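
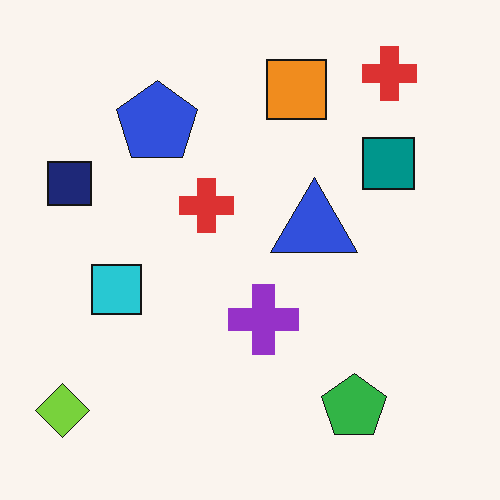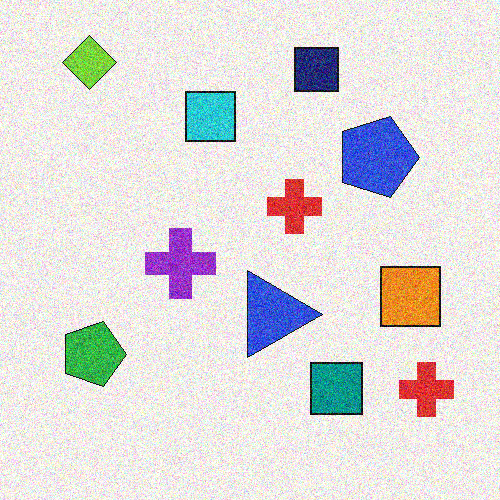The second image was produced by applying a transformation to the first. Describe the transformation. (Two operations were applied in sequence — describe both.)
The transformation is: rotated 90° clockwise, then degraded with strong gaussian noise.

The lime diamond sits in the bottom-left of the first image and the top-left of the second — consistent with a whole-image 90° clockwise rotation. Random speckle covers the whole image, including the flat background.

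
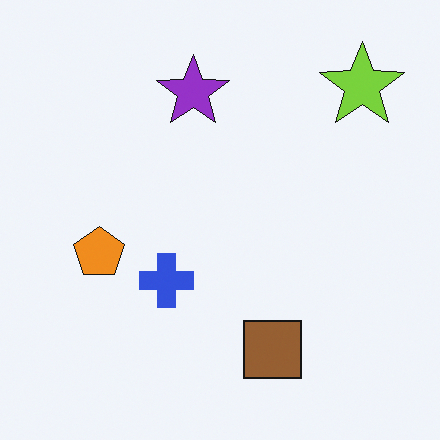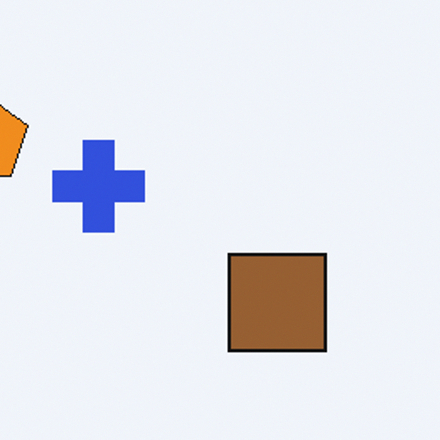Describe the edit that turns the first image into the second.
It was cropped tightly and scaled back up.

The visible shapes are larger and the field of view is narrower; shapes near the original edges may be partly or wholly outside the frame — a crop-and-rescale.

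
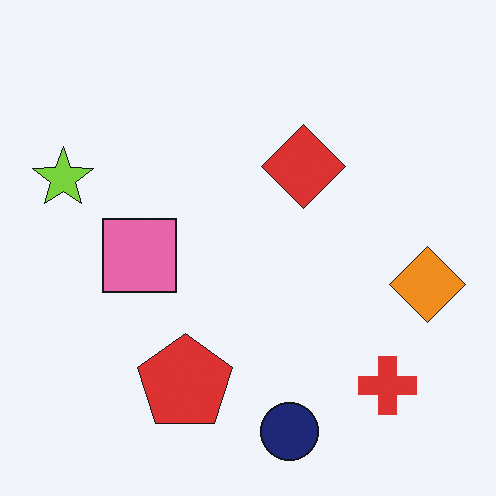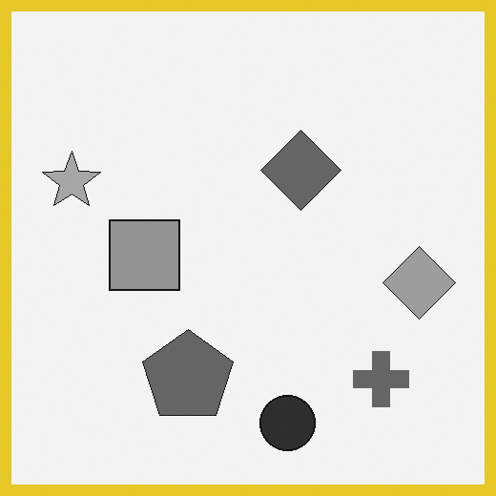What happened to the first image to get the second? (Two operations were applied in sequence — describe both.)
Converted to grayscale, then framed with a yellow border.

All color is removed — every shape is now a shade of grey. A solid yellow frame runs around the edge of the second image, with the content slightly shrunk inside it.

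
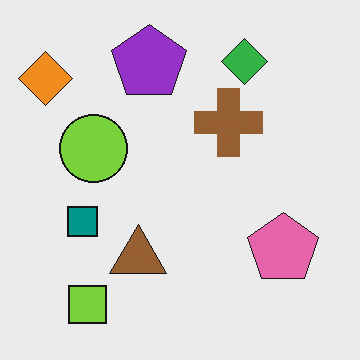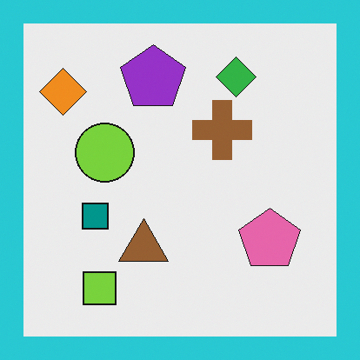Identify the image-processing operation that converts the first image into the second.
It was framed with a cyan border.

A solid cyan frame runs around the edge of the second image, with the content slightly shrunk inside it.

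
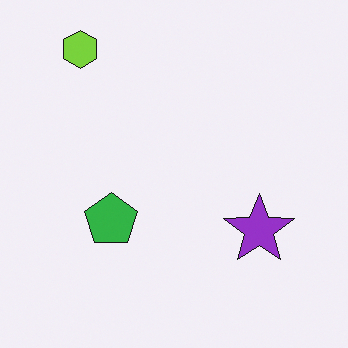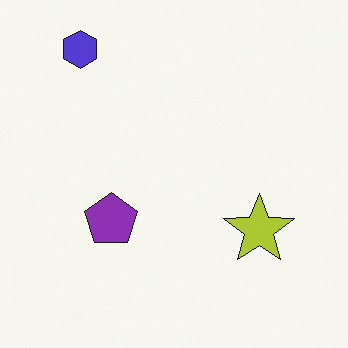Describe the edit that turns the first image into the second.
The second image is the first hue-shifted through roughly a third of the color wheel.

Every shape's color has rotated by the same amount around the hue wheel — a uniform hue shift.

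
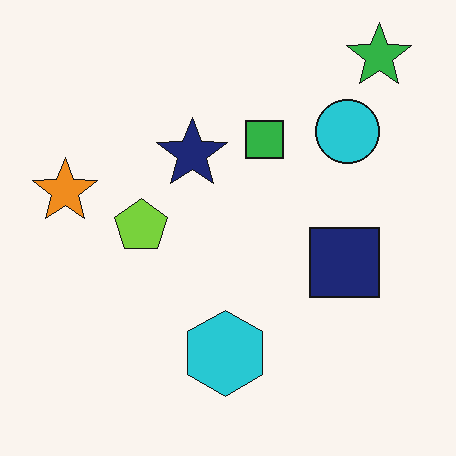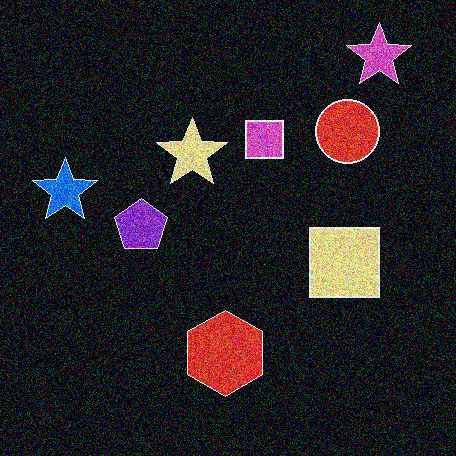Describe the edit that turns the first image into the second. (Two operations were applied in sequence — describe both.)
The second image is the first color-inverted (negative), then degraded with heavy additive noise.

The light background has become dark and every shape's color is its complement — a photographic negative. Random speckle covers the whole image, including the flat background.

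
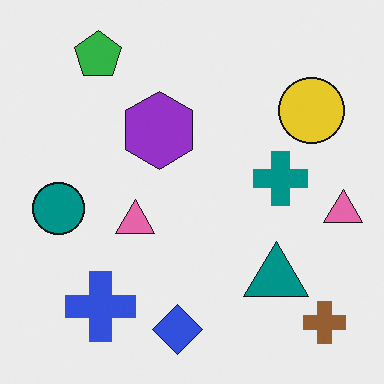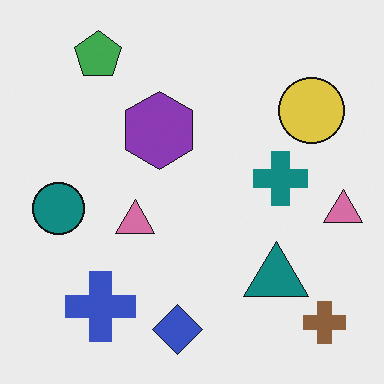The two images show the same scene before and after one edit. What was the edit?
It was slightly desaturated.

All colors are more muted and greyish — a global saturation change.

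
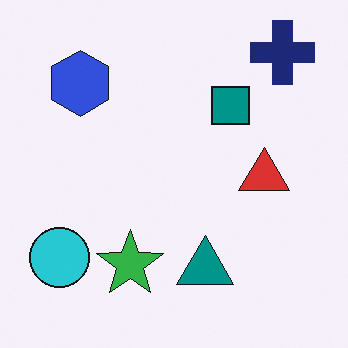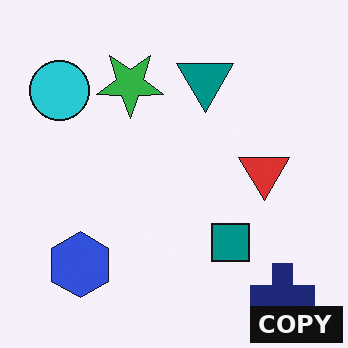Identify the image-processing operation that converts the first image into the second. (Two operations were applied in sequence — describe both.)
The image was flipped vertically (top ↔ bottom), then watermarked with the text "COPY" in the lower-right corner.

The navy cross is in the top-right of the first image and the bottom-right of the second — shapes on opposite sides of the horizontal midline have swapped in a mirror flip. A dark label reading "COPY" appears in the lower-right corner.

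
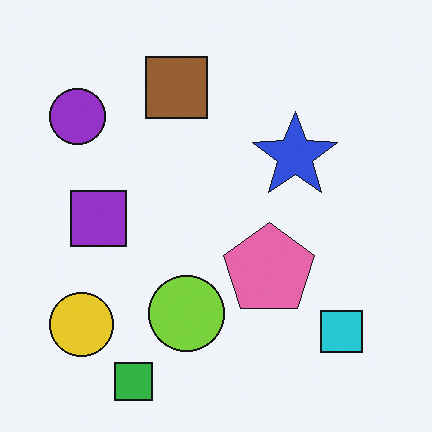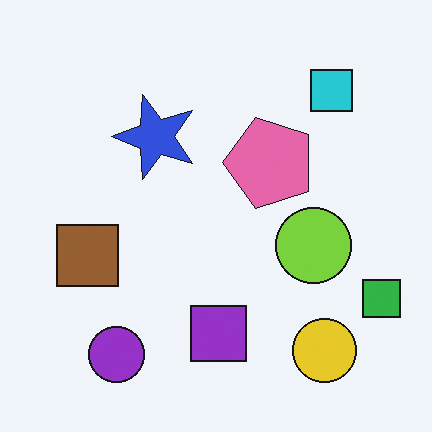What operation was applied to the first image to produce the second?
The transformation is: rotated 90° counter-clockwise.

The green square sits in the bottom-left of the first image and the bottom-right of the second — consistent with a whole-image 90° counter-clockwise rotation.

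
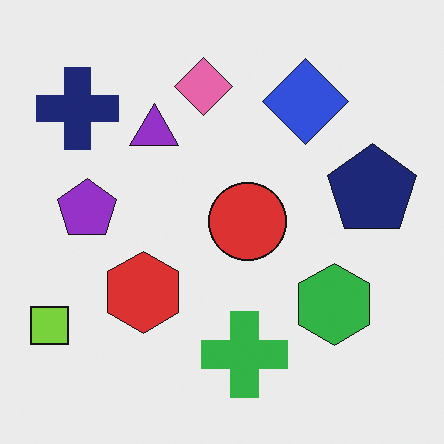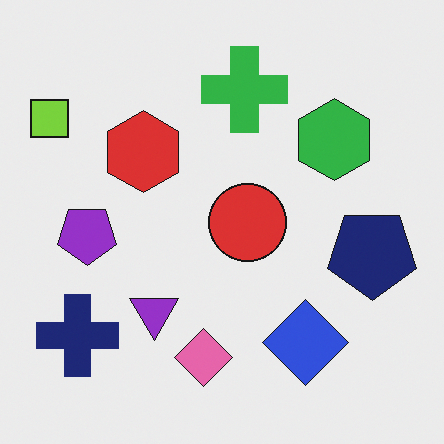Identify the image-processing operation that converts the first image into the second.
This is the original image flipped vertically (top ↔ bottom).

The pink diamond is in the top of the first image and the bottom of the second — shapes on opposite sides of the horizontal midline have swapped in a mirror flip.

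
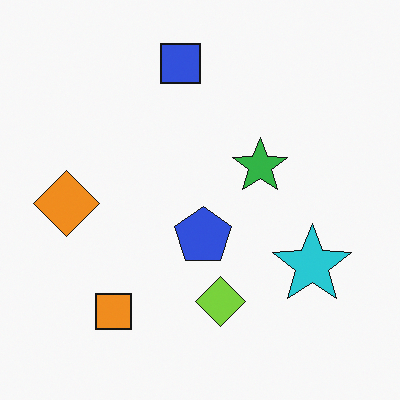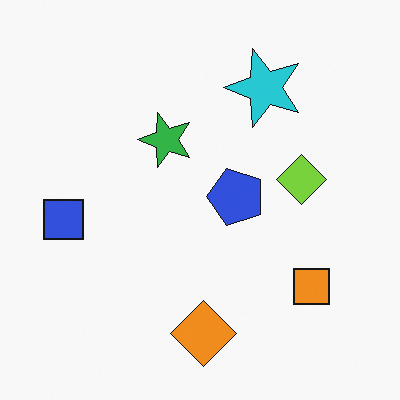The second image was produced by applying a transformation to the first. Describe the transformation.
The second image is the first rotated 90° counter-clockwise.

The orange square sits in the bottom-left of the first image and the bottom-right of the second — consistent with a whole-image 90° counter-clockwise rotation.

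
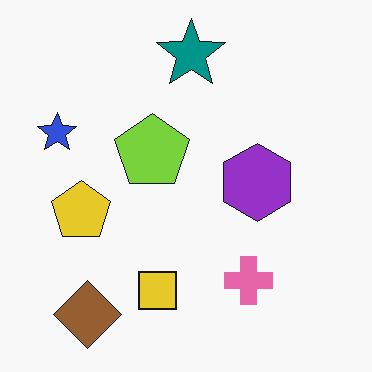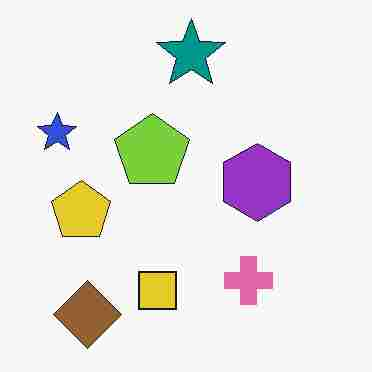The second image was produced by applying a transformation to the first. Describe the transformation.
The transformation is: degraded with heavy JPEG compression.

Blocky 8×8 compression artifacts appear around shape edges and the flat background shows ringing — characteristic JPEG degradation.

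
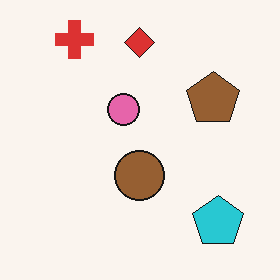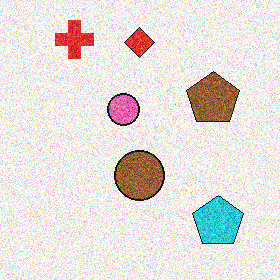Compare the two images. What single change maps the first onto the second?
It was degraded with a thick layer of grain.

Random speckle covers the whole image, including the flat background.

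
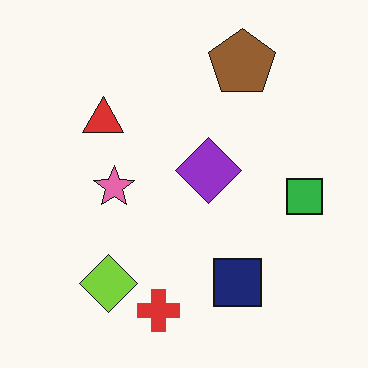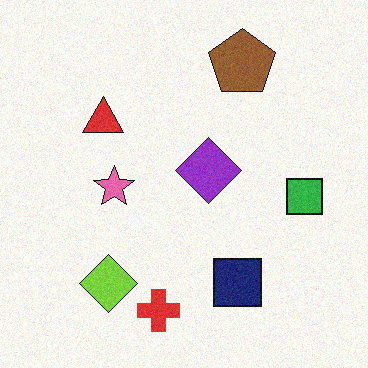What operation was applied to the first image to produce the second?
The transformation is: degraded with subtle gaussian noise.

Random speckle covers the whole image, including the flat background.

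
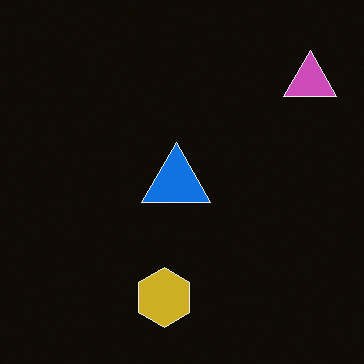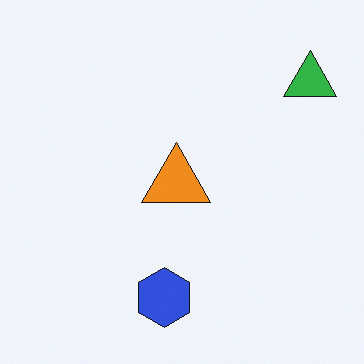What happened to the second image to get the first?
Color-inverted (negative).

The light background has become dark and every shape's color is its complement — a photographic negative.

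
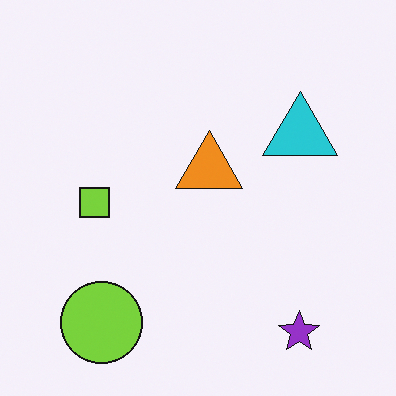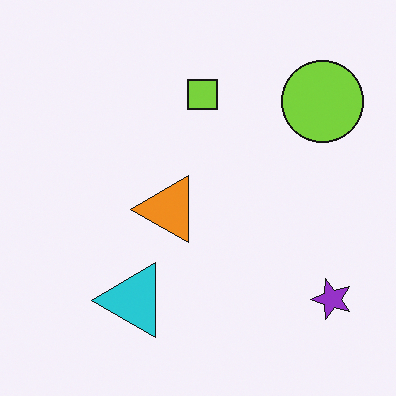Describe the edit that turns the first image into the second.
The second image is the first transposed (reflected across the top-left ↔ bottom-right diagonal).

Shapes have swapped their row and column positions — what was in the top-right is now in the bottom-left — a diagonal reflection.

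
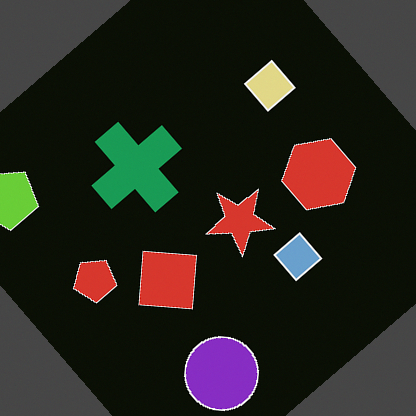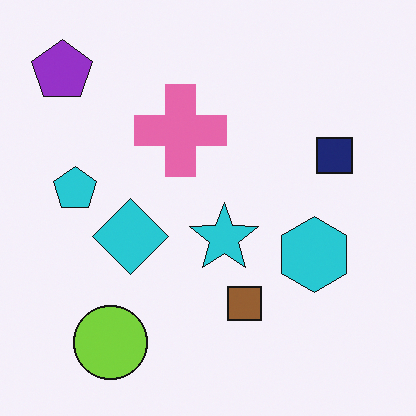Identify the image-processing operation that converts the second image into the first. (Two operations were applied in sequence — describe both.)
Color-inverted (negative), then rotated counter-clockwise by a large amount — several tens of degrees.

The light background has become dark and every shape's color is its complement — a photographic negative. Every shape is tilted by the same angle and the image corners show triangular fill wedges — a whole-image rotation by a non-right angle.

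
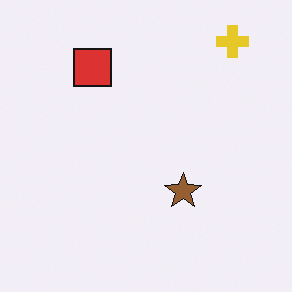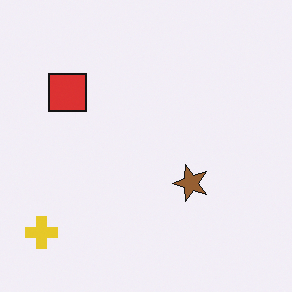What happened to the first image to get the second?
The image was transposed (reflected across the top-left ↔ bottom-right diagonal).

Shapes have swapped their row and column positions — what was in the top-right is now in the bottom-left — a diagonal reflection.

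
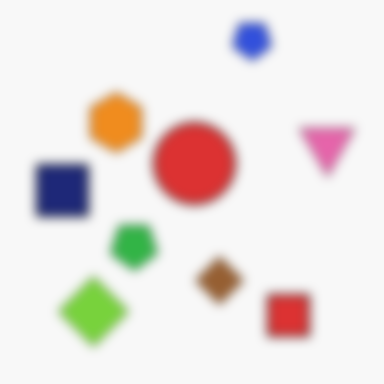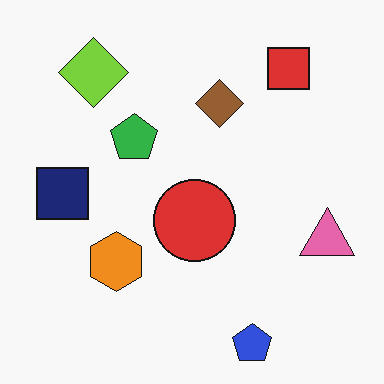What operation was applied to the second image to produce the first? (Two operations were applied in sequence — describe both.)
This is the original image strongly gaussian-blurred, then flipped vertically (top ↔ bottom).

Shape edges and outlines are uniformly softened across the whole image. The blue pentagon is in the bottom of the second image and the top of the first — shapes on opposite sides of the horizontal midline have swapped in a mirror flip.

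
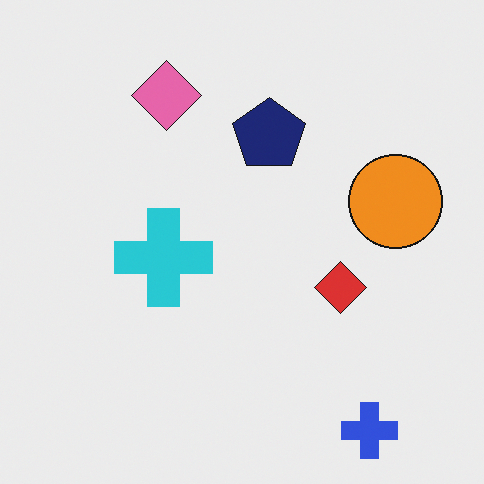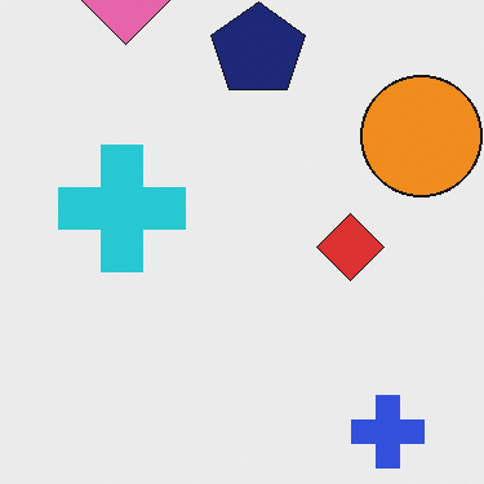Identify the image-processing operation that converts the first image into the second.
The second image is the first cropped to a modestly smaller region and rescaled.

The visible shapes are larger and the field of view is narrower; shapes near the original edges may be partly or wholly outside the frame — a crop-and-rescale.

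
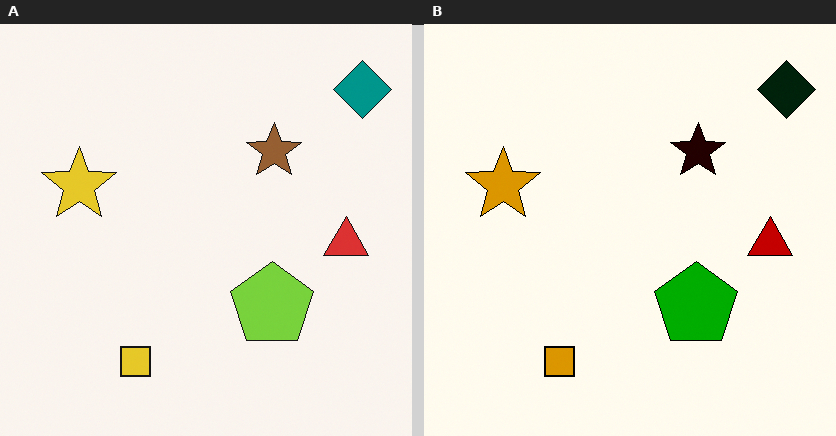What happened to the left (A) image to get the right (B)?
The image was boosted in contrast.

Tones are pushed away from mid-grey across the whole image — a global contrast change.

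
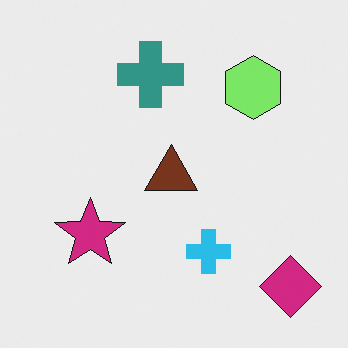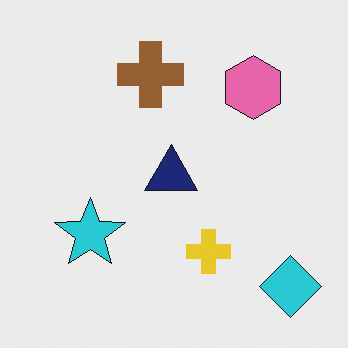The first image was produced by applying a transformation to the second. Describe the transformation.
The transformation is: hue-shifted by a moderate amount.

Every shape's color has rotated by the same amount around the hue wheel — a uniform hue shift.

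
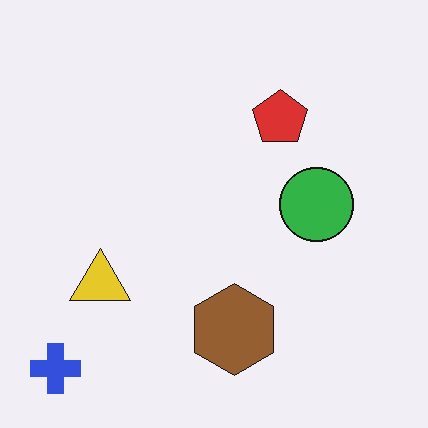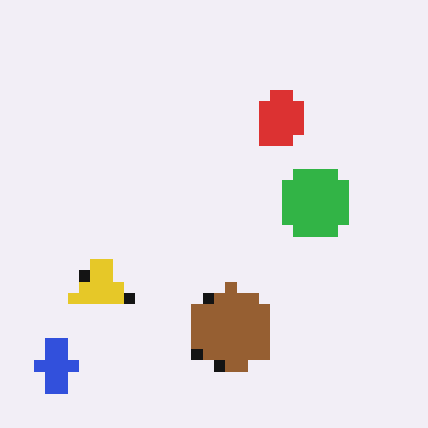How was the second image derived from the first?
This is the original image coarsely pixelated.

Shapes are reduced to large square blocks; fine edges and outlines are lost — a downscale-then-upscale (mosaic) effect.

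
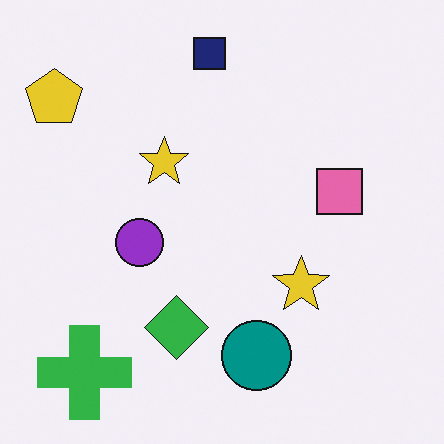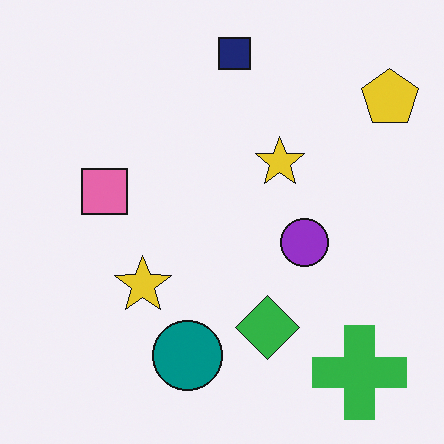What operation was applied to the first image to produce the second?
The transformation is: flipped horizontally (left ↔ right).

The yellow pentagon is in the top-left of the first image and the top-right of the second — shapes on opposite sides of the vertical midline have swapped in a mirror flip.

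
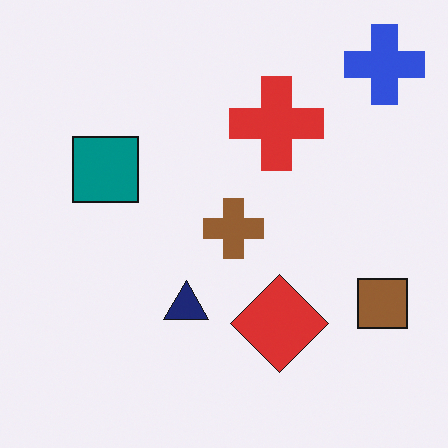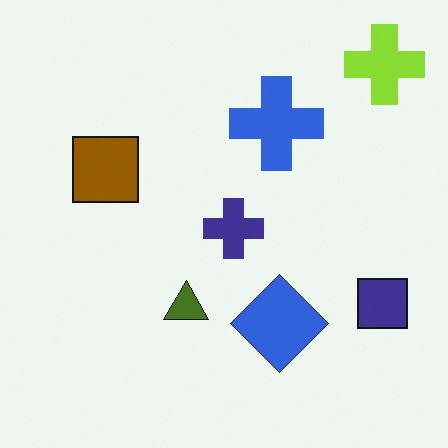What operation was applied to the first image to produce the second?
It was hue-shifted by a large amount.

Every shape's color has rotated by the same amount around the hue wheel — a uniform hue shift.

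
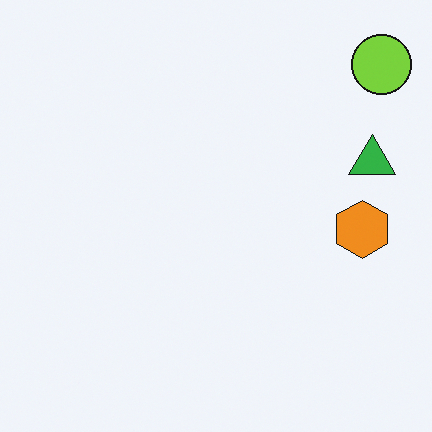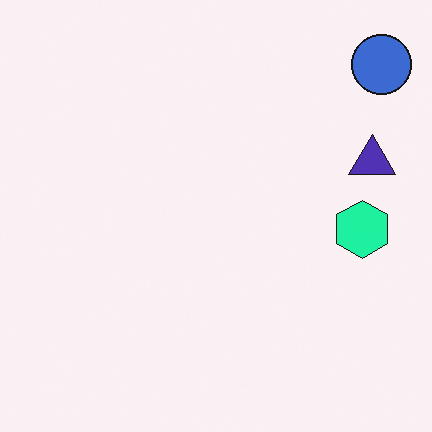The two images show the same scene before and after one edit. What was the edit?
This is the original image hue-shifted by a moderate amount.

Every shape's color has rotated by the same amount around the hue wheel — a uniform hue shift.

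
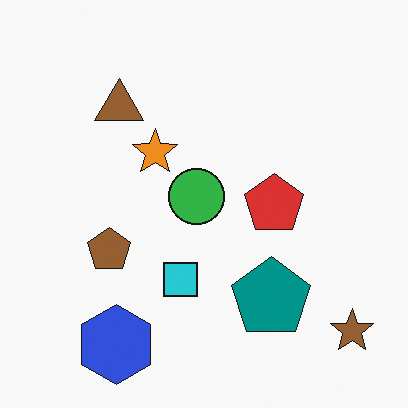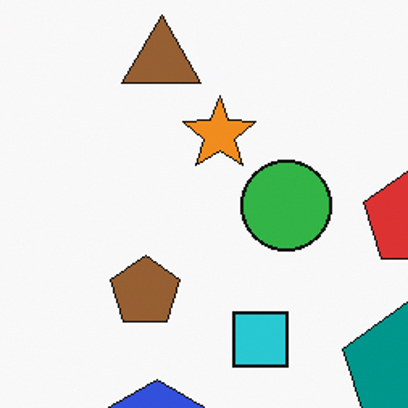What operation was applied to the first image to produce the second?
The image was cropped slightly and scaled back up.

The visible shapes are larger and the field of view is narrower; shapes near the original edges may be partly or wholly outside the frame — a crop-and-rescale.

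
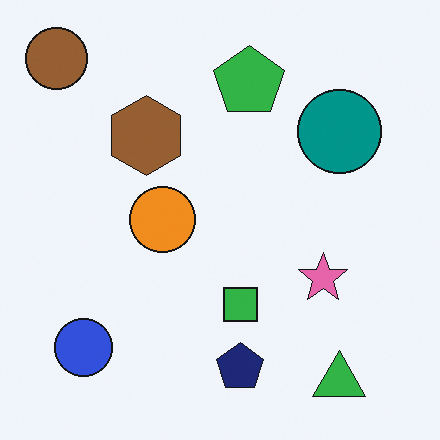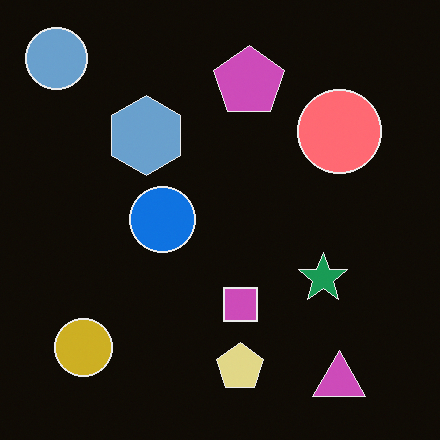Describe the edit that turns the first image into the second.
The second image is the first color-inverted (negative).

The light background has become dark and every shape's color is its complement — a photographic negative.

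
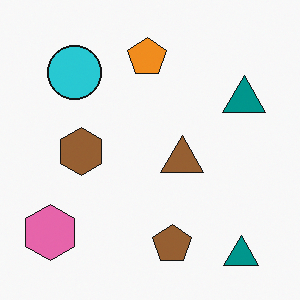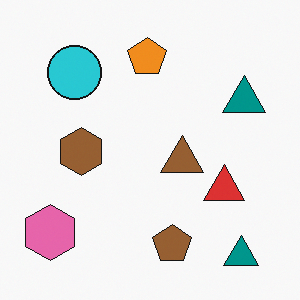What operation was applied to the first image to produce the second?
The second image is the first overlaid with an additional red triangle.

A red triangle appears in the second image that is absent from the first.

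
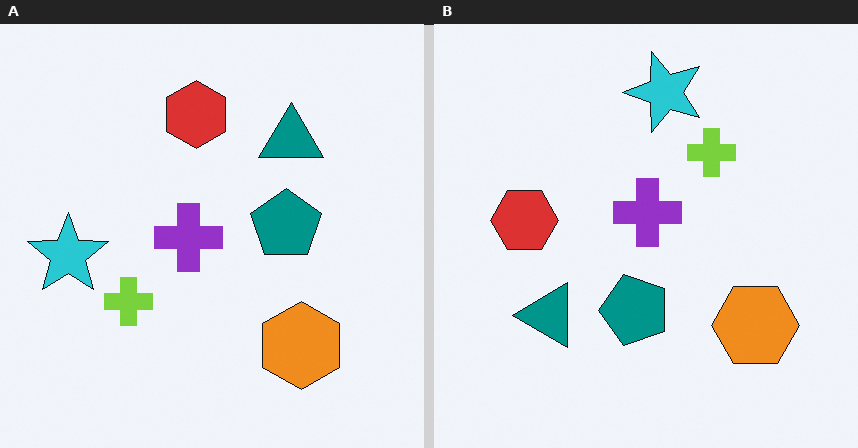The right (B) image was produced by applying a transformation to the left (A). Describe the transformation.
The transformation is: transposed (reflected across the top-left ↔ bottom-right diagonal).

Shapes have swapped their row and column positions — what was in the top-right is now in the bottom-left — a diagonal reflection.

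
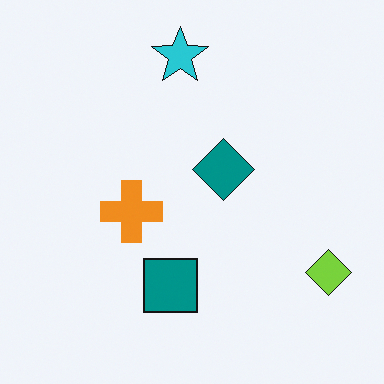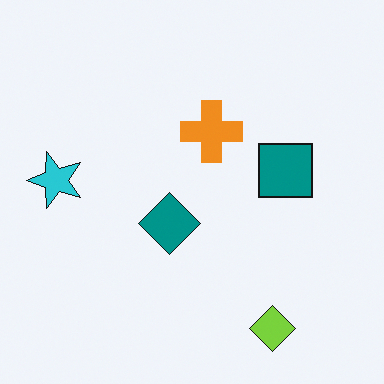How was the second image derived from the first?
The transformation is: transposed (reflected across the top-left ↔ bottom-right diagonal).

Shapes have swapped their row and column positions — what was in the top-right is now in the bottom-left — a diagonal reflection.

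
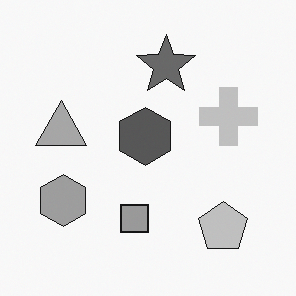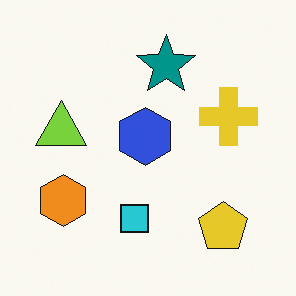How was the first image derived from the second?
The first image is the second converted to grayscale.

All color is removed — every shape is now a shade of grey.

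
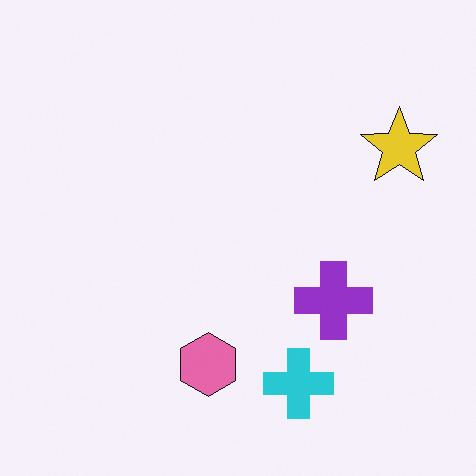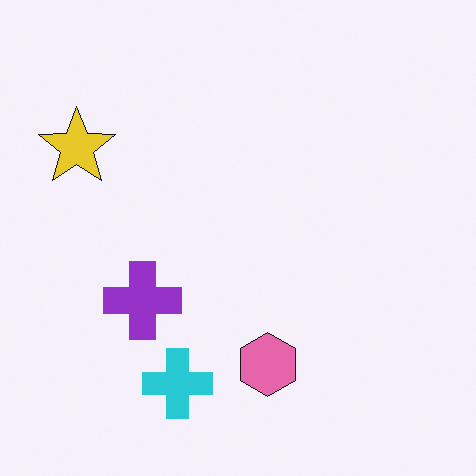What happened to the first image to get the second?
The image was flipped horizontally (left ↔ right).

The yellow star is in the top-right of the first image and the top-left of the second — shapes on opposite sides of the vertical midline have swapped in a mirror flip.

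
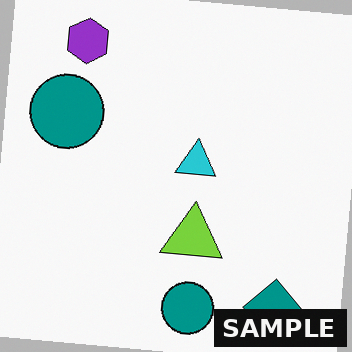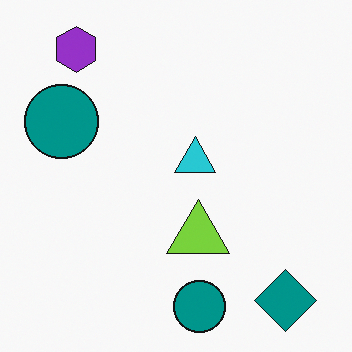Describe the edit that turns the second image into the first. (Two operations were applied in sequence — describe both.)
It was rotated clockwise by a slight angle, then watermarked with the text "SAMPLE" in the lower-right corner.

Every shape is tilted by the same angle and the image corners show triangular fill wedges — a whole-image rotation by a non-right angle. A dark label reading "SAMPLE" appears in the lower-right corner.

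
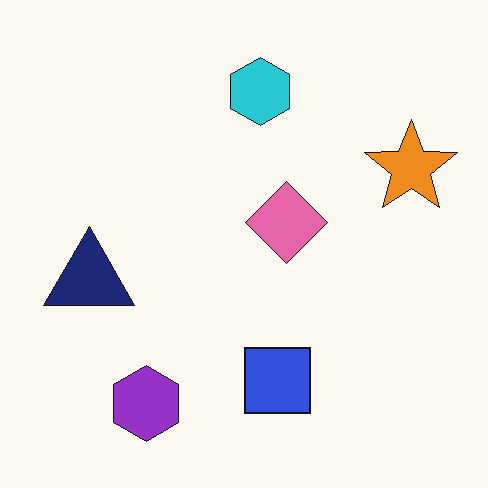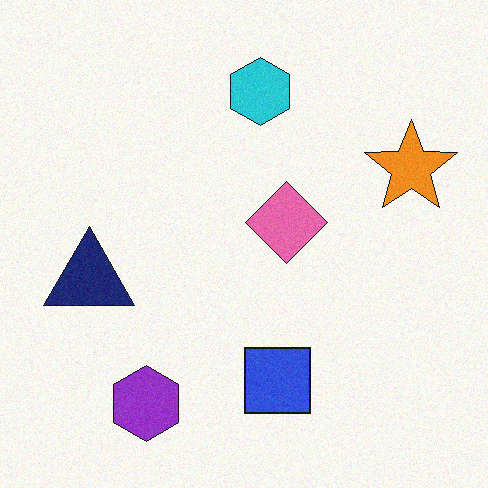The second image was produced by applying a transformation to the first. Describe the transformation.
It was degraded with a light layer of grain.

Random speckle covers the whole image, including the flat background.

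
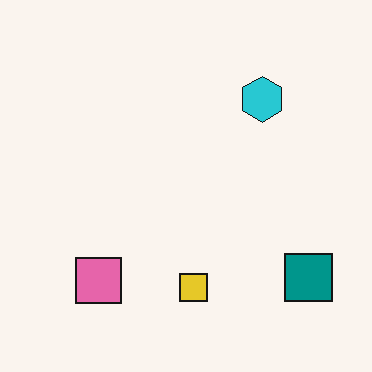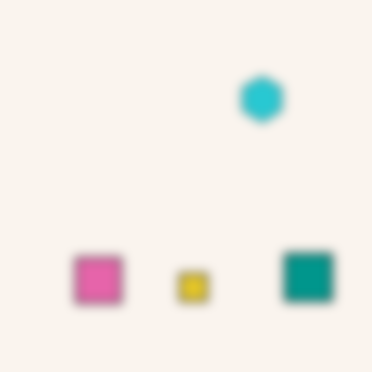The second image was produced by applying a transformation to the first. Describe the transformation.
The second image is the first strongly gaussian-blurred.

Shape edges and outlines are uniformly softened across the whole image.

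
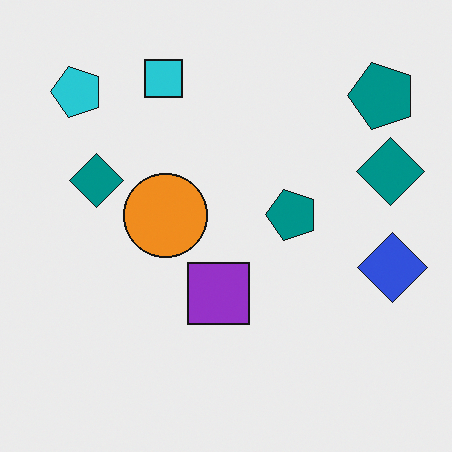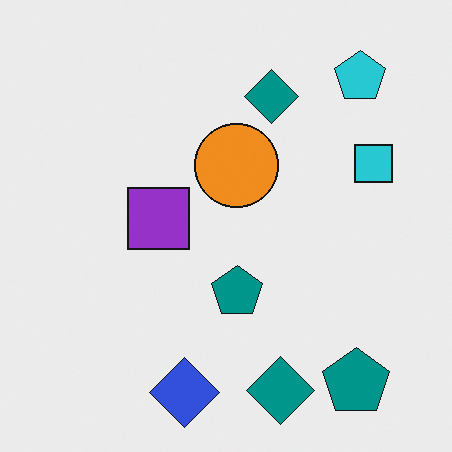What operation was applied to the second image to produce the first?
The image was rotated 90° counter-clockwise.

The cyan pentagon sits in the top-right of the second image and the top-left of the first — consistent with a whole-image 90° counter-clockwise rotation.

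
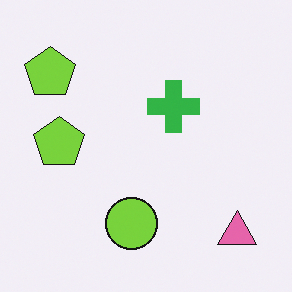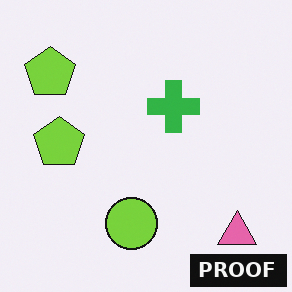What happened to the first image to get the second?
The image was watermarked with the text "PROOF" in the lower-right corner.

A dark label reading "PROOF" appears in the lower-right corner.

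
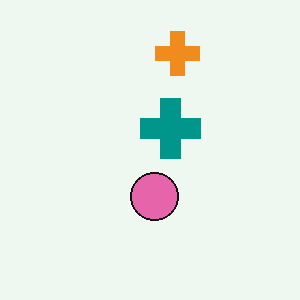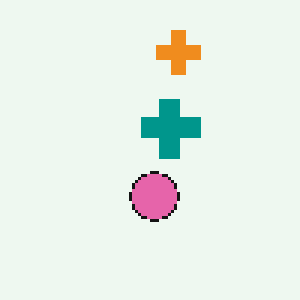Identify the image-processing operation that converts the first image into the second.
Mildly pixelated.

Shapes are reduced to large square blocks; fine edges and outlines are lost — a downscale-then-upscale (mosaic) effect.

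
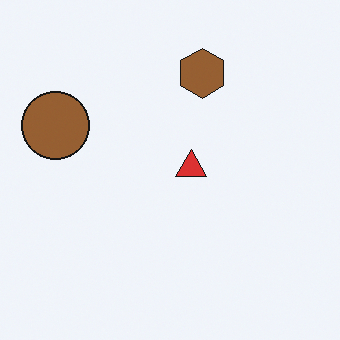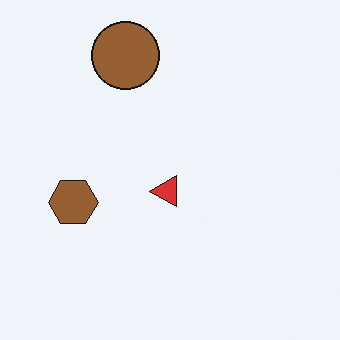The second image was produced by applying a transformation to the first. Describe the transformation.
It was transposed (reflected across the top-left ↔ bottom-right diagonal).

Shapes have swapped their row and column positions — what was in the top-right is now in the bottom-left — a diagonal reflection.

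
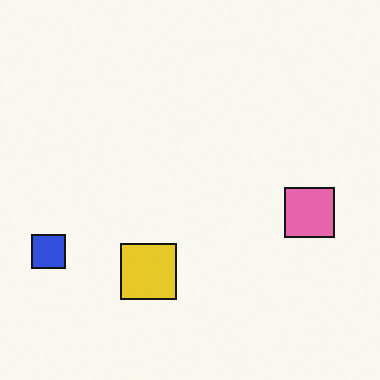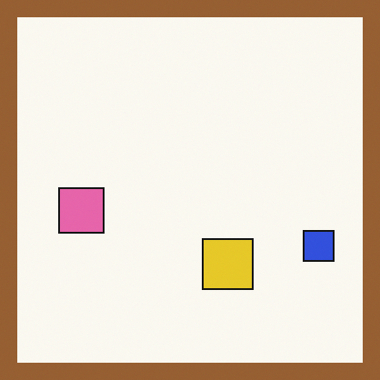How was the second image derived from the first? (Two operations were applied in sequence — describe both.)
The second image is the first flipped horizontally (left ↔ right), then framed with a brown border.

The blue square is in the left of the first image and the right of the second — shapes on opposite sides of the vertical midline have swapped in a mirror flip. A solid brown frame runs around the edge of the second image, with the content slightly shrunk inside it.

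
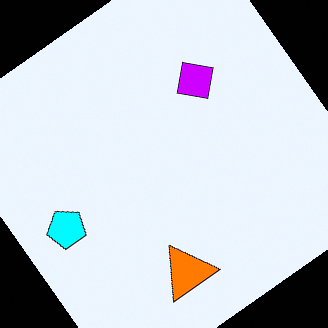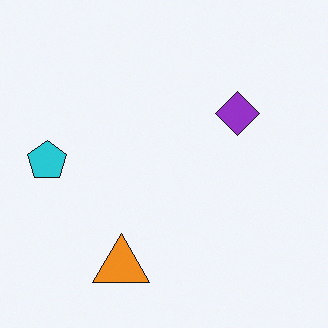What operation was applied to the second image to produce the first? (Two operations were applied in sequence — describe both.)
Rotated counter-clockwise by a large amount — several tens of degrees, then made much more vivid (saturation change).

Every shape is tilted by the same angle and the image corners show triangular fill wedges — a whole-image rotation by a non-right angle. All colors are more vivid — a global saturation change.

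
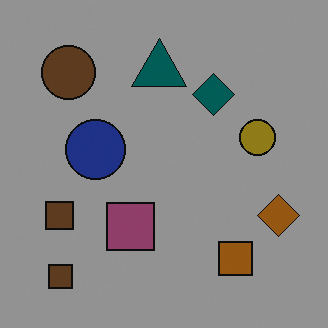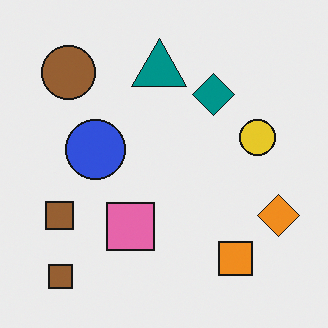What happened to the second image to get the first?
The image was substantially darkened.

Every pixel — background and shapes alike — is uniformly darkened.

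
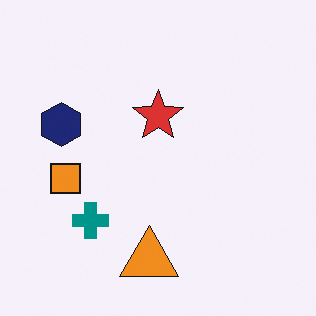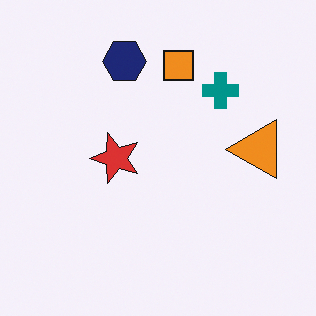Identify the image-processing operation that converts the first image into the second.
The image was transposed (reflected across the top-left ↔ bottom-right diagonal).

Shapes have swapped their row and column positions — what was in the top-right is now in the bottom-left — a diagonal reflection.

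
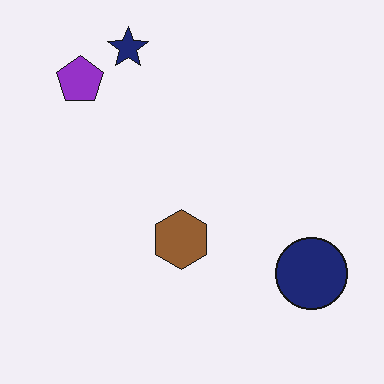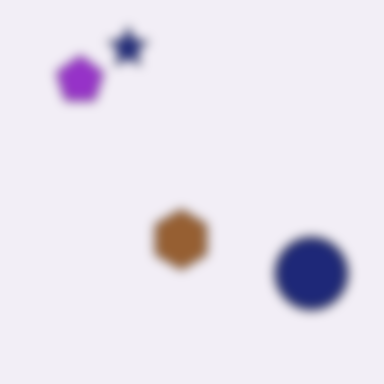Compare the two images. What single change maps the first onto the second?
The image was strongly gaussian-blurred.

Shape edges and outlines are uniformly softened across the whole image.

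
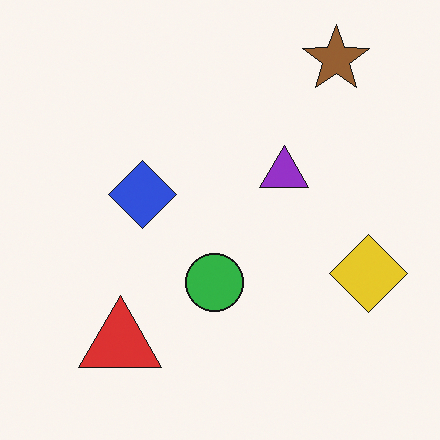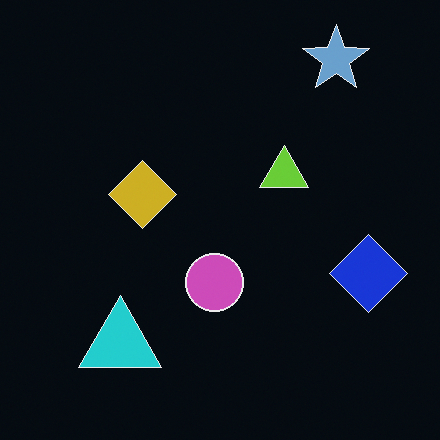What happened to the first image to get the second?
The transformation is: color-inverted (negative).

The light background has become dark and every shape's color is its complement — a photographic negative.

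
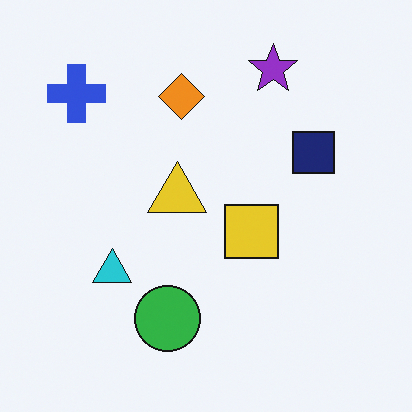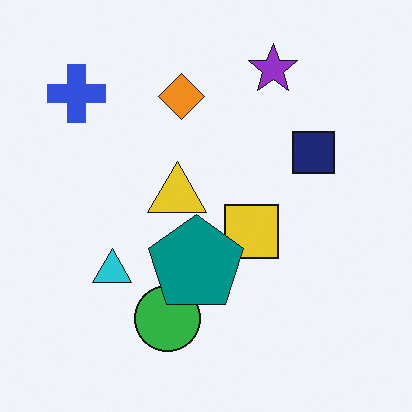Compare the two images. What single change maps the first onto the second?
The transformation is: overlaid with an additional teal pentagon.

A teal pentagon appears in the second image that is absent from the first.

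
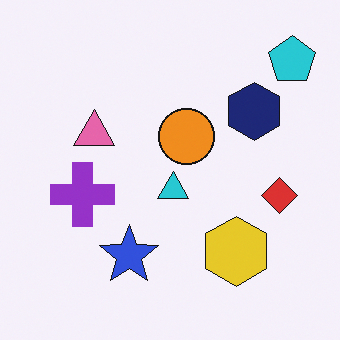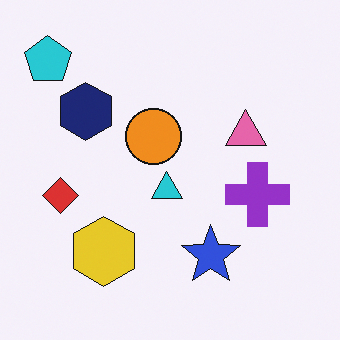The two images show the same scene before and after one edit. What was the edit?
Flipped horizontally (left ↔ right).

The cyan pentagon is in the top-right of the first image and the top-left of the second — shapes on opposite sides of the vertical midline have swapped in a mirror flip.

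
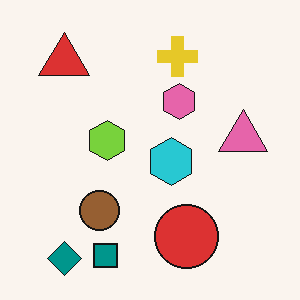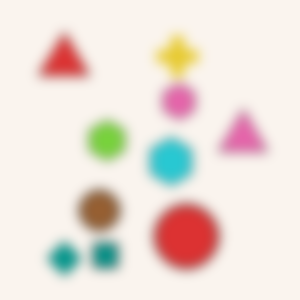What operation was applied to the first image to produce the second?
This is the original image strongly gaussian-blurred.

Shape edges and outlines are uniformly softened across the whole image.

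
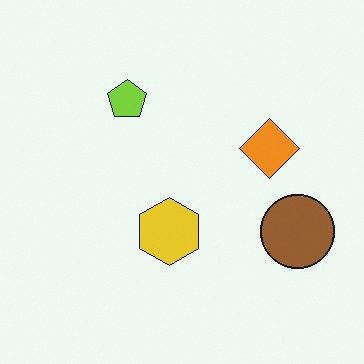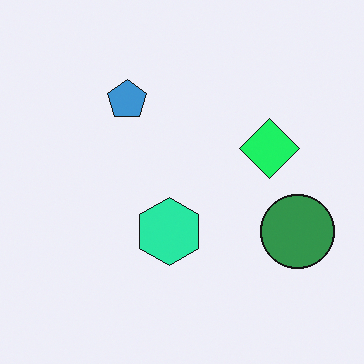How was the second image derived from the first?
Hue-shifted noticeably.

Every shape's color has rotated by the same amount around the hue wheel — a uniform hue shift.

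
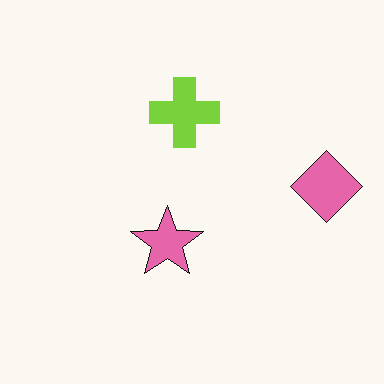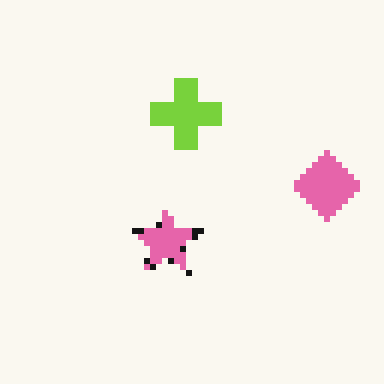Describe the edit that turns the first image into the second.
This is the original image moderately pixelated.

Shapes are reduced to large square blocks; fine edges and outlines are lost — a downscale-then-upscale (mosaic) effect.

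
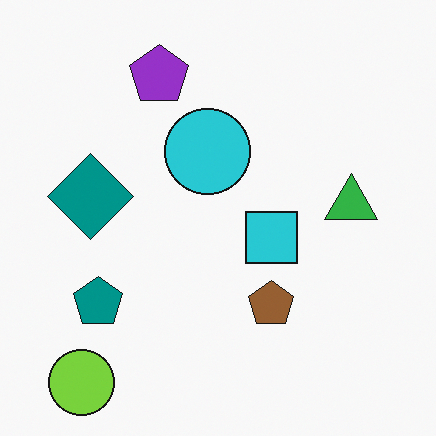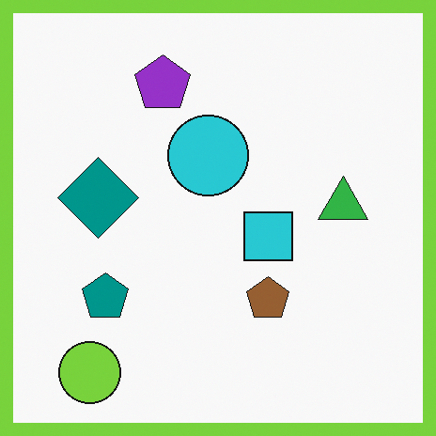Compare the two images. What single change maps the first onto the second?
The transformation is: framed with a lime border.

A solid lime frame runs around the edge of the second image, with the content slightly shrunk inside it.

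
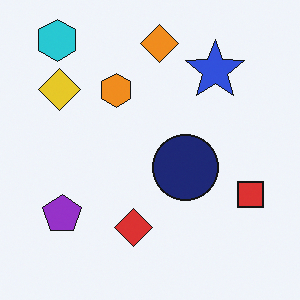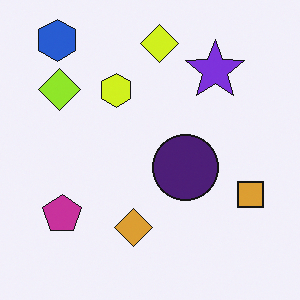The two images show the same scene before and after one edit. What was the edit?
This is the original image hue-shifted slightly.

Every shape's color has rotated by the same amount around the hue wheel — a uniform hue shift.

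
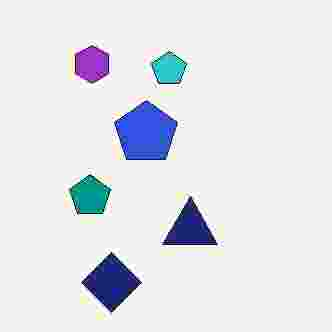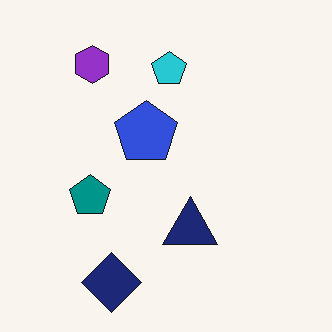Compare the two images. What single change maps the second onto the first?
It was heavily JPEG-compressed with obvious blocking artifacts.

Blocky 8×8 compression artifacts appear around shape edges and the flat background shows ringing — characteristic JPEG degradation.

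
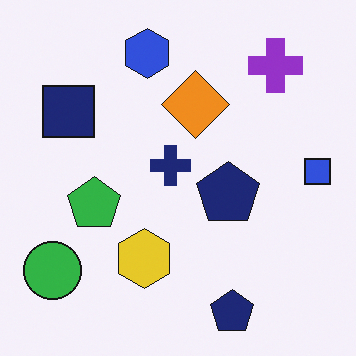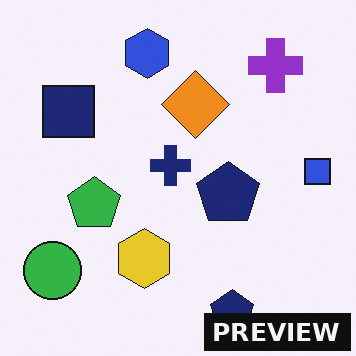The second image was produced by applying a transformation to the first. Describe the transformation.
It was watermarked with the text "PREVIEW" in the lower-right corner.

A dark label reading "PREVIEW" appears in the lower-right corner.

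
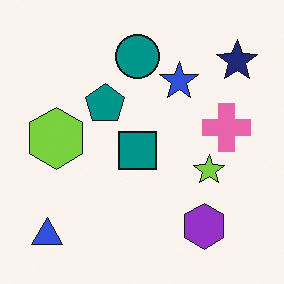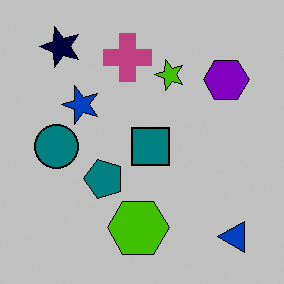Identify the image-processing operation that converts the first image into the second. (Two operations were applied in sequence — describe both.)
This is the original image rotated 90° counter-clockwise, then aggressively posterized.

The blue triangle sits in the bottom-left of the first image and the bottom-right of the second — consistent with a whole-image 90° counter-clockwise rotation. Each flat color has snapped to a coarser quantized level — most visibly, the near-white background has dropped to a flat grey.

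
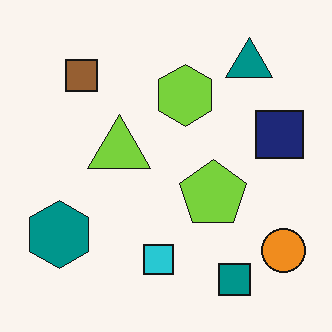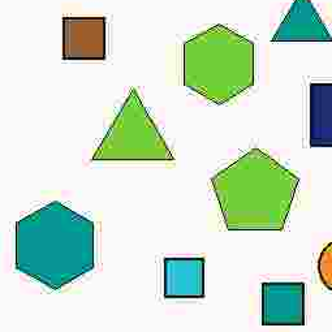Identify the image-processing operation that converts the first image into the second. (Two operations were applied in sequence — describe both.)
The transformation is: heavily JPEG-compressed with obvious blocking artifacts, then cropped to a modestly smaller region and rescaled.

Blocky 8×8 compression artifacts appear around shape edges and the flat background shows ringing — characteristic JPEG degradation. The visible shapes are larger and the field of view is narrower; shapes near the original edges may be partly or wholly outside the frame — a crop-and-rescale.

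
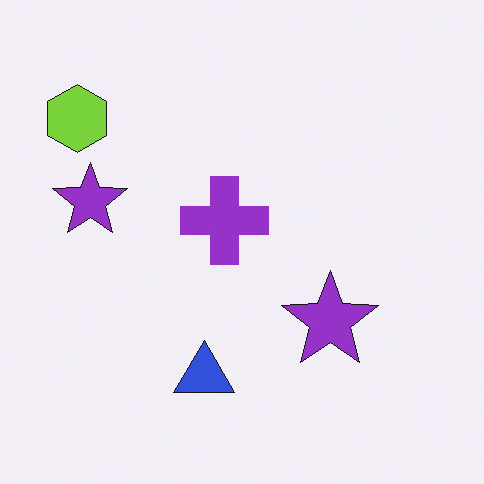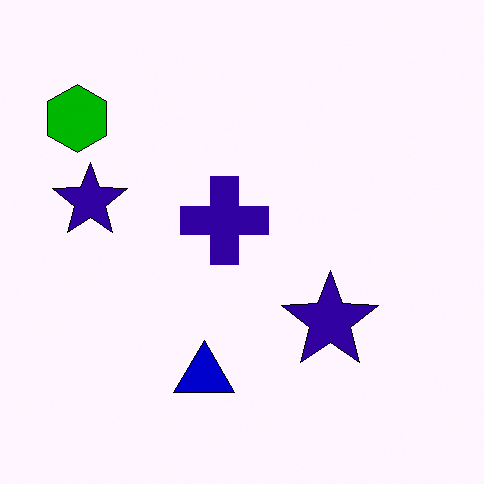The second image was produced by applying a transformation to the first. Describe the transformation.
The image was given much higher contrast.

Tones are pushed away from mid-grey across the whole image — a global contrast change.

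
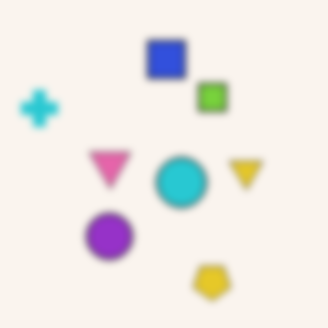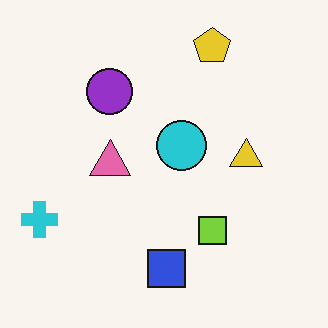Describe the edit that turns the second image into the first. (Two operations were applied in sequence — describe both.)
This is the original image flipped vertically (top ↔ bottom), then noticeably gaussian-blurred.

The yellow pentagon is in the top of the second image and the bottom of the first — shapes on opposite sides of the horizontal midline have swapped in a mirror flip. Shape edges and outlines are uniformly softened across the whole image.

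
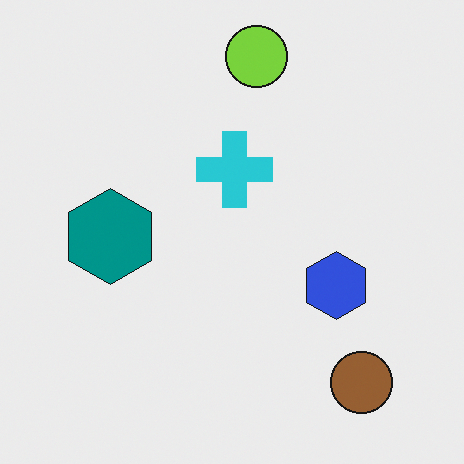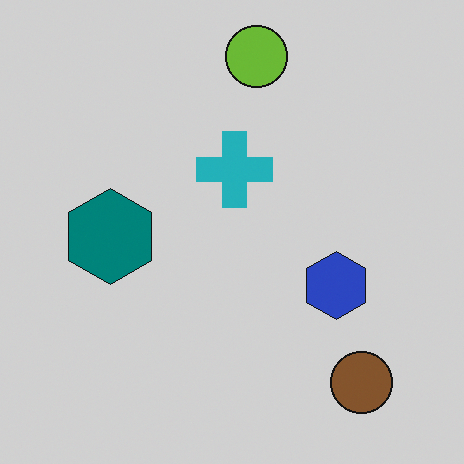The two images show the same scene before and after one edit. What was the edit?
The image was slightly darkened.

Every pixel — background and shapes alike — is uniformly darkened.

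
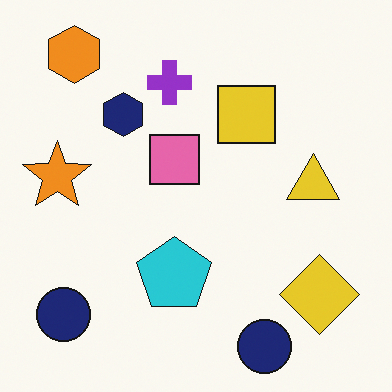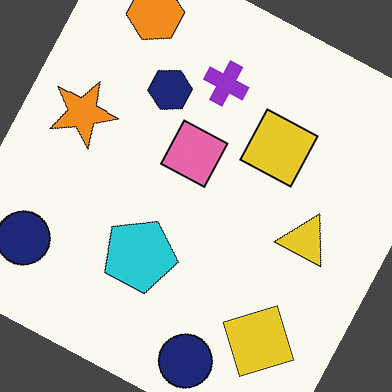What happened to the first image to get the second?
The image was rotated clockwise by a moderate amount.

Every shape is tilted by the same angle and the image corners show triangular fill wedges — a whole-image rotation by a non-right angle.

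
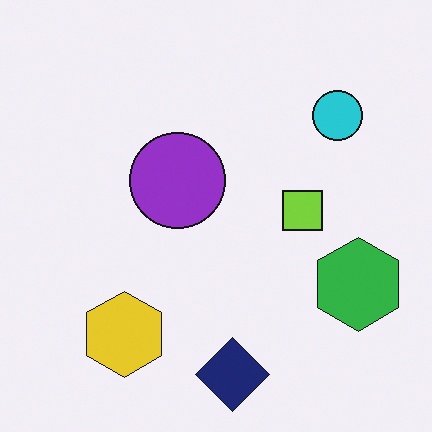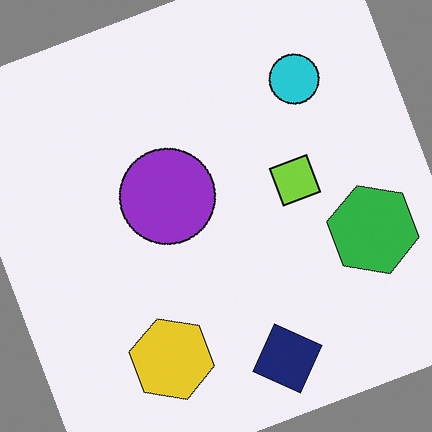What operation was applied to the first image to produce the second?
The second image is the first rotated counter-clockwise by a moderate amount.

Every shape is tilted by the same angle and the image corners show triangular fill wedges — a whole-image rotation by a non-right angle.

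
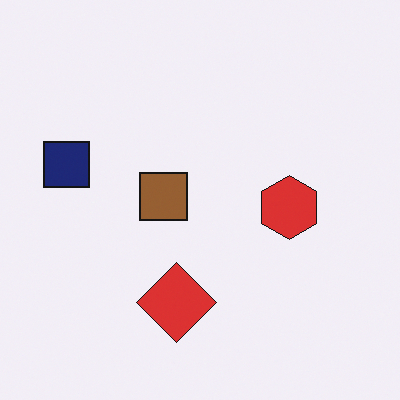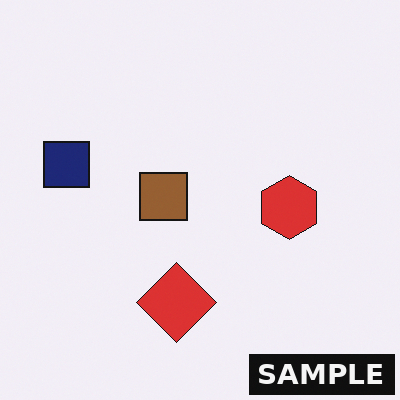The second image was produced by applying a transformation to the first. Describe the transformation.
It was watermarked with the text "SAMPLE" in the lower-right corner.

A dark label reading "SAMPLE" appears in the lower-right corner.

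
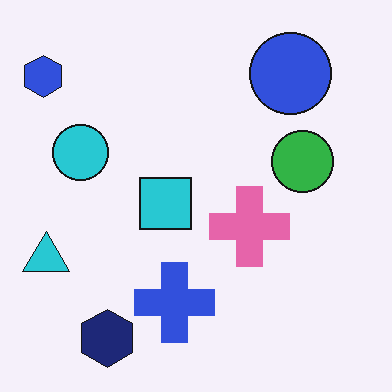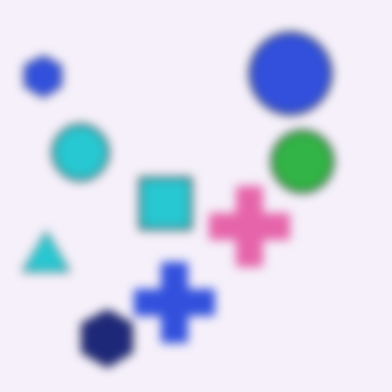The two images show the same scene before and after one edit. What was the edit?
The transformation is: moderately blurred.

Shape edges and outlines are uniformly softened across the whole image.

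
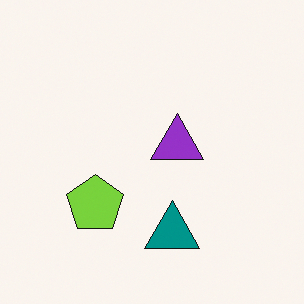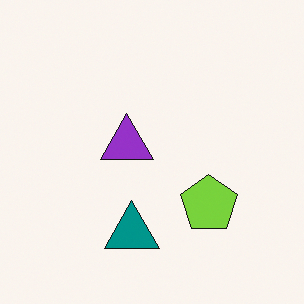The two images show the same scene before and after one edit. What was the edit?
The second image is the first flipped horizontally (left ↔ right).

The lime pentagon is in the bottom-left of the first image and the bottom-right of the second — shapes on opposite sides of the vertical midline have swapped in a mirror flip.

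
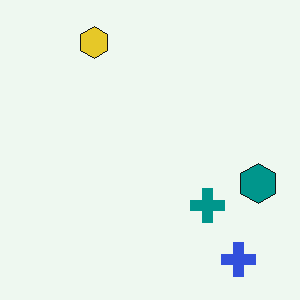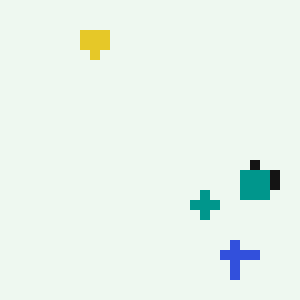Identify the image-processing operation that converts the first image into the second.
The second image is the first heavily pixelated into large blocks.

Shapes are reduced to large square blocks; fine edges and outlines are lost — a downscale-then-upscale (mosaic) effect.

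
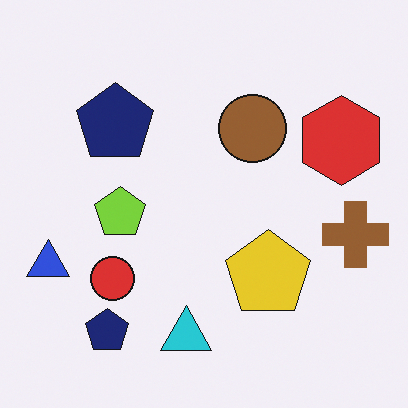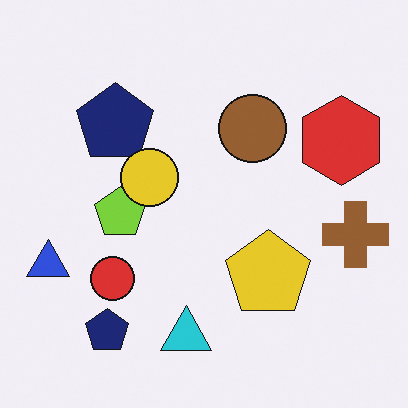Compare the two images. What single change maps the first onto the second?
This is the original image overlaid with an additional yellow circle.

A yellow circle appears in the second image that is absent from the first.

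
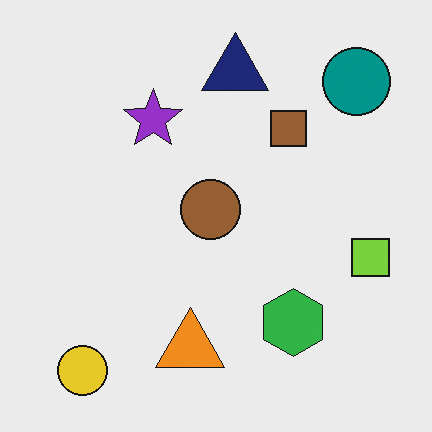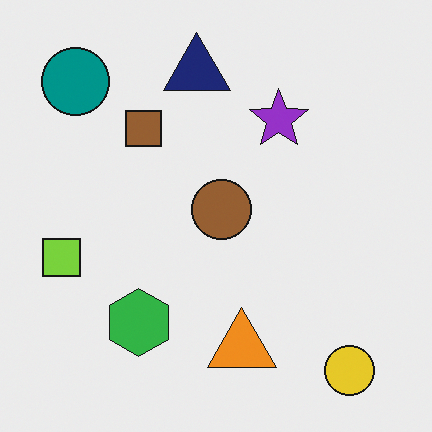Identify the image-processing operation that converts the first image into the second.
The second image is the first flipped horizontally (left ↔ right).

The lime square is in the right of the first image and the left of the second — shapes on opposite sides of the vertical midline have swapped in a mirror flip.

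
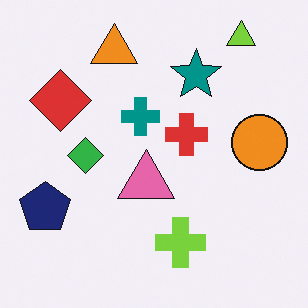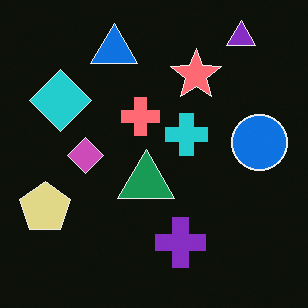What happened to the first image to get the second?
The transformation is: color-inverted (negative).

The light background has become dark and every shape's color is its complement — a photographic negative.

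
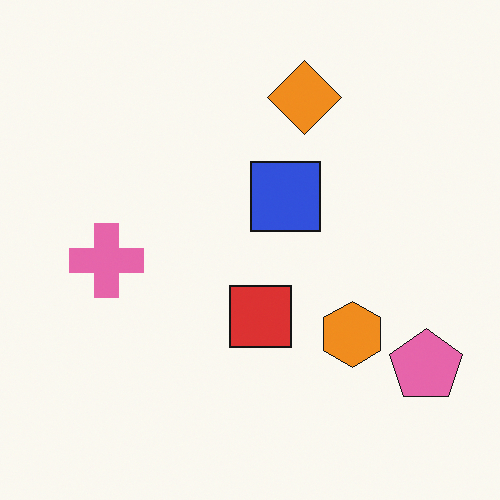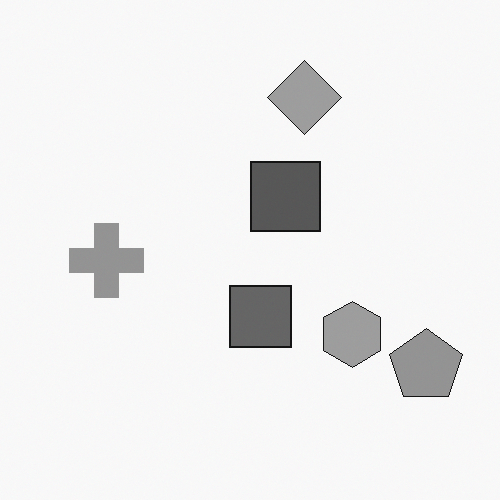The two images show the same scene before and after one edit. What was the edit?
The image was converted to grayscale.

All color is removed — every shape is now a shade of grey.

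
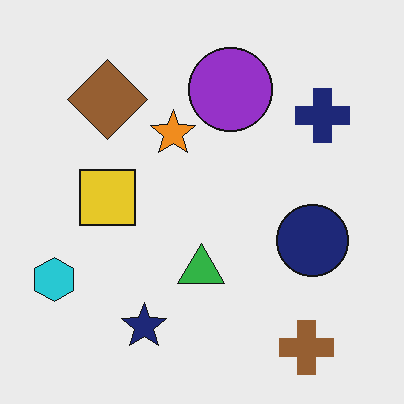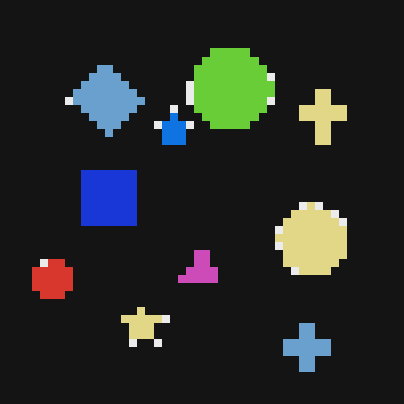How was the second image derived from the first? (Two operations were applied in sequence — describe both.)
Color-inverted (negative), then pixelated into visible square blocks.

The light background has become dark and every shape's color is its complement — a photographic negative. Shapes are reduced to large square blocks; fine edges and outlines are lost — a downscale-then-upscale (mosaic) effect.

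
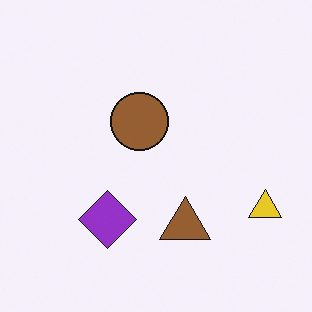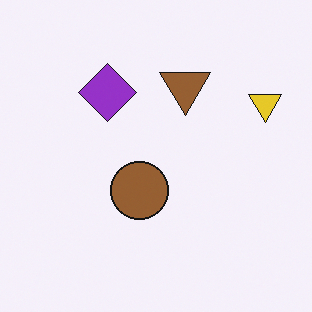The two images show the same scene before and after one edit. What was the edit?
The transformation is: flipped vertically (top ↔ bottom).

The brown triangle is in the bottom of the first image and the top of the second — shapes on opposite sides of the horizontal midline have swapped in a mirror flip.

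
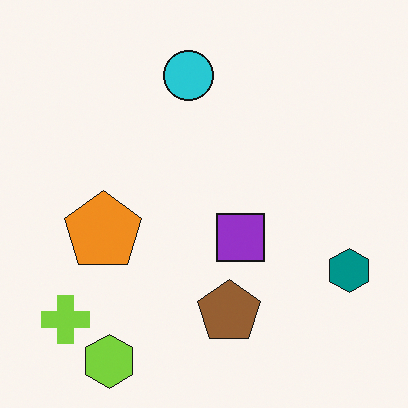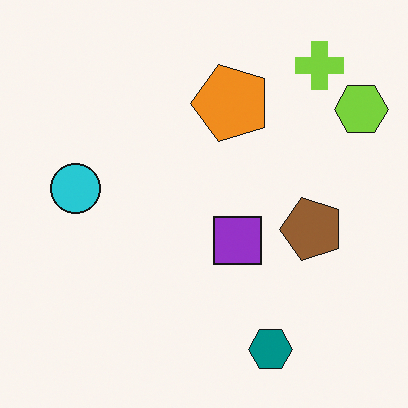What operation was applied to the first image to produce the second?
It was transposed (reflected across the top-left ↔ bottom-right diagonal).

Shapes have swapped their row and column positions — what was in the top-right is now in the bottom-left — a diagonal reflection.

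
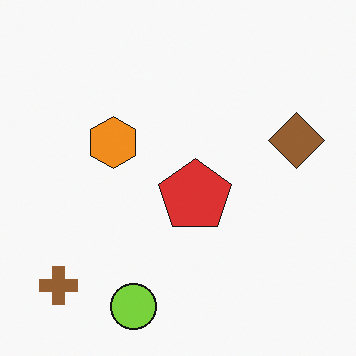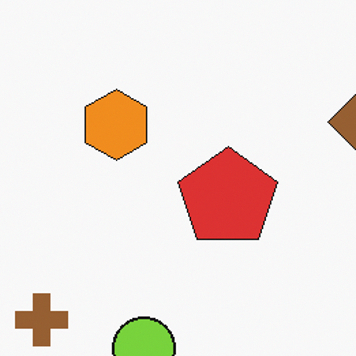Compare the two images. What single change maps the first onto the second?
This is the original image cropped to a modestly smaller region and rescaled.

The visible shapes are larger and the field of view is narrower; shapes near the original edges may be partly or wholly outside the frame — a crop-and-rescale.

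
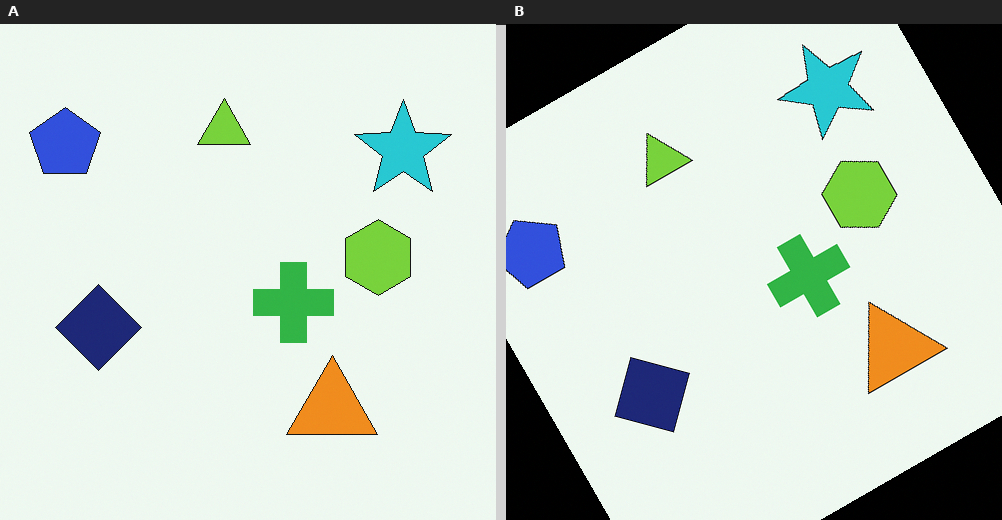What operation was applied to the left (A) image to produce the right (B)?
This is the original image rotated counter-clockwise by a clearly visible amount.

Every shape is tilted by the same angle and the image corners show triangular fill wedges — a whole-image rotation by a non-right angle.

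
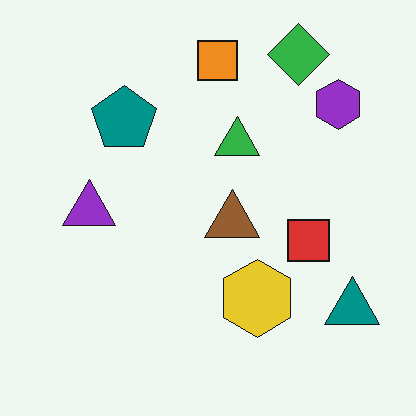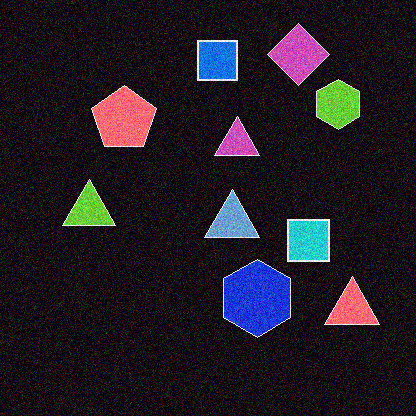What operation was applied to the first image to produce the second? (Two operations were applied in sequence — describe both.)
The second image is the first degraded with moderate additive noise, then color-inverted (negative).

Random speckle covers the whole image, including the flat background. The light background has become dark and every shape's color is its complement — a photographic negative.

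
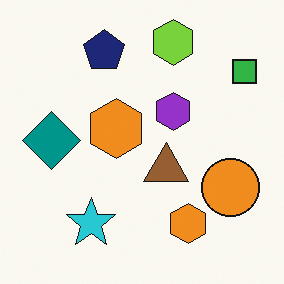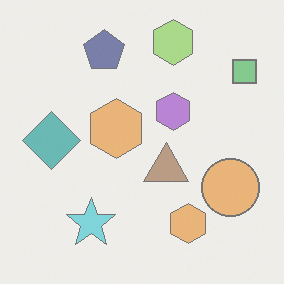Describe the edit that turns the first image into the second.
The second image is the first given much lower contrast.

Tones are pushed toward mid-grey across the whole image — a global contrast change.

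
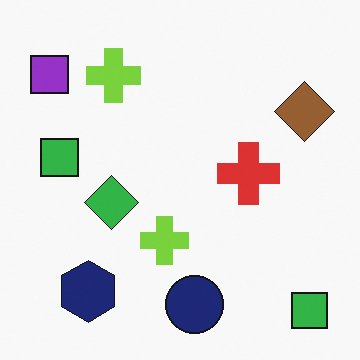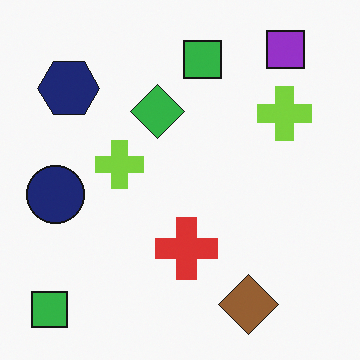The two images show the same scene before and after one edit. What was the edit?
This is the original image rotated 90° clockwise.

The purple square sits in the top-left of the first image and the top-right of the second — consistent with a whole-image 90° clockwise rotation.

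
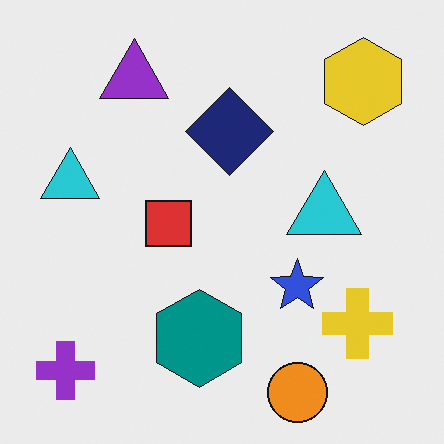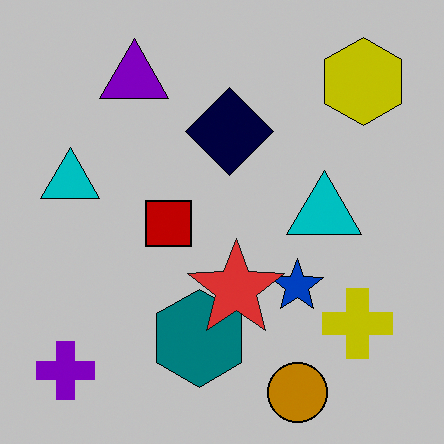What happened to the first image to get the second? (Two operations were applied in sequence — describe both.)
The image was aggressively posterized, then overlaid with an additional red star.

Each flat color has snapped to a coarser quantized level — most visibly, the near-white background has dropped to a flat grey. A red star appears in the second image that is absent from the first.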